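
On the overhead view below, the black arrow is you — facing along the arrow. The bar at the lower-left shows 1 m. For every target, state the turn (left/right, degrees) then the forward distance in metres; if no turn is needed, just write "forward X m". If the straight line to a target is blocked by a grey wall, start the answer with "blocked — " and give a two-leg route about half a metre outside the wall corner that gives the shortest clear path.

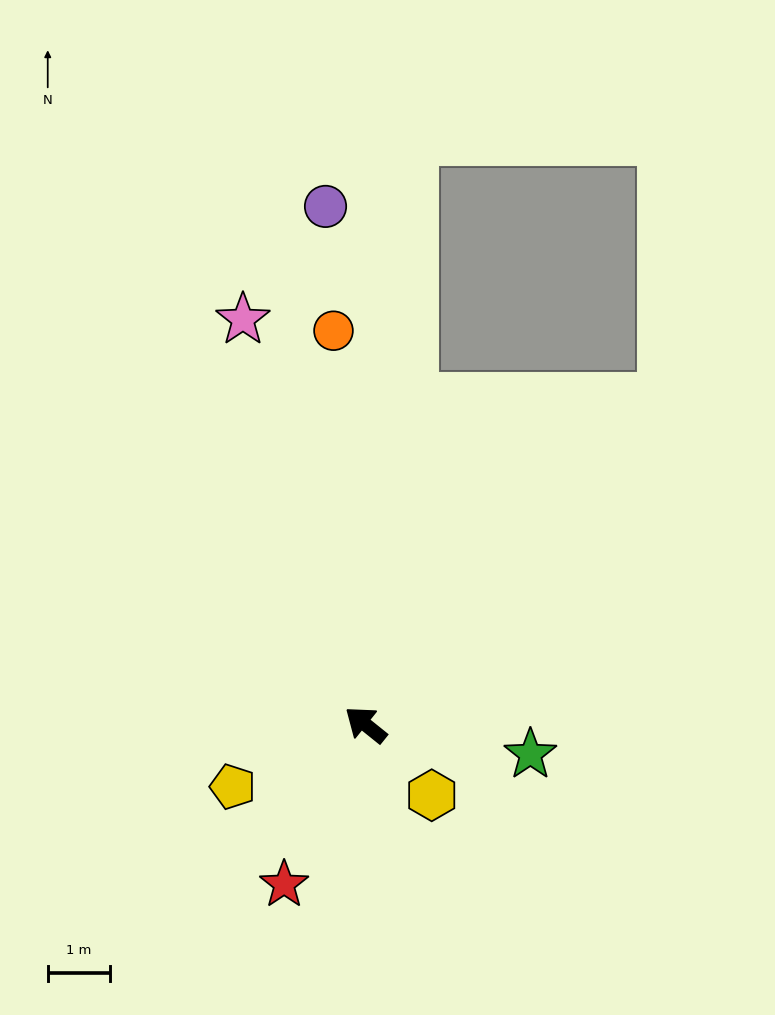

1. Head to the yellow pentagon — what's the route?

turn left 64°, forward 2.4 m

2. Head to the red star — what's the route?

turn left 102°, forward 2.9 m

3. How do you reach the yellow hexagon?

turn left 172°, forward 1.6 m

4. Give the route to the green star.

turn right 151°, forward 2.7 m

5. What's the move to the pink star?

turn right 34°, forward 6.8 m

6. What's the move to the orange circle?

turn right 47°, forward 6.4 m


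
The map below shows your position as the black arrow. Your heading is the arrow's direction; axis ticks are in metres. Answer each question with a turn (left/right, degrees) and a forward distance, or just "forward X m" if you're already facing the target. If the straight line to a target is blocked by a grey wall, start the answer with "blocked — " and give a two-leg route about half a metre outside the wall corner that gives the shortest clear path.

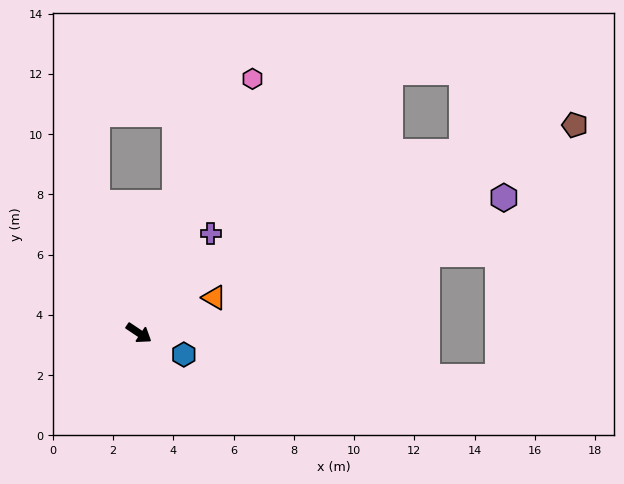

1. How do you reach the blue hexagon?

turn left 8°, forward 1.7 m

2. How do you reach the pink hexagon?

turn left 100°, forward 9.2 m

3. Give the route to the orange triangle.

turn left 59°, forward 2.8 m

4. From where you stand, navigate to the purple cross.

turn left 88°, forward 4.1 m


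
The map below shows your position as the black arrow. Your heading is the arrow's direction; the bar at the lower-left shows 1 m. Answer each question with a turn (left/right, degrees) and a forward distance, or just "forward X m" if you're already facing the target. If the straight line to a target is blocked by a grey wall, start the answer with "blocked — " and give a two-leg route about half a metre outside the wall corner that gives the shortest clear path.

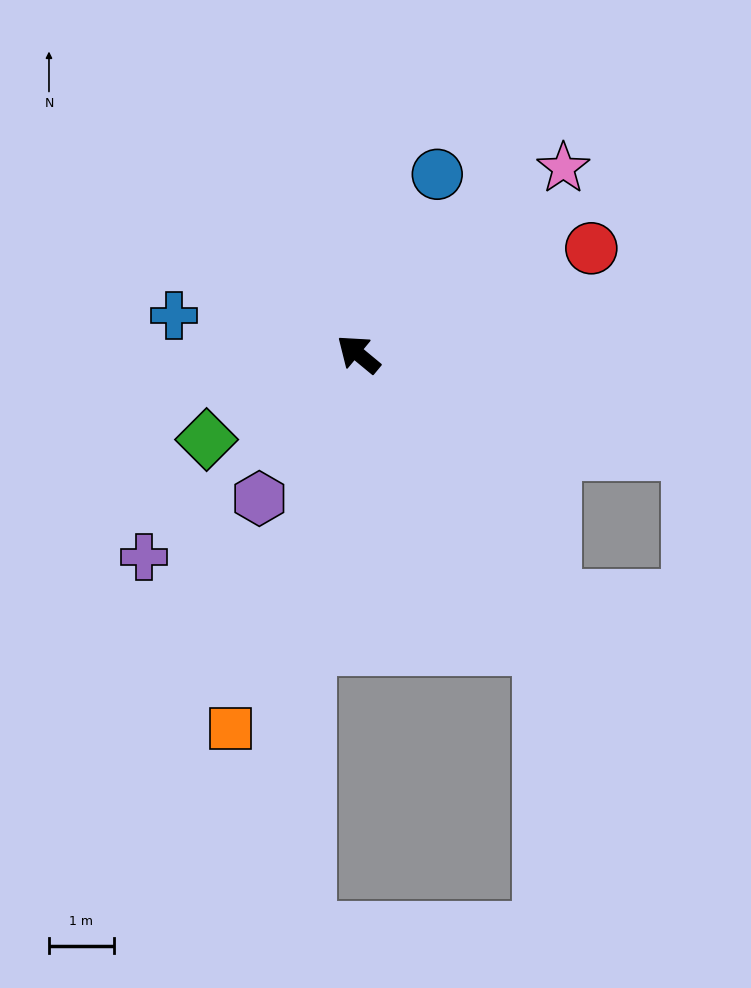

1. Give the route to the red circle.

turn right 116°, forward 3.9 m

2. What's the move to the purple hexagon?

turn left 95°, forward 2.7 m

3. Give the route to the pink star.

turn right 98°, forward 4.3 m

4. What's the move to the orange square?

turn left 111°, forward 6.1 m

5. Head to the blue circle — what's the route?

turn right 74°, forward 3.0 m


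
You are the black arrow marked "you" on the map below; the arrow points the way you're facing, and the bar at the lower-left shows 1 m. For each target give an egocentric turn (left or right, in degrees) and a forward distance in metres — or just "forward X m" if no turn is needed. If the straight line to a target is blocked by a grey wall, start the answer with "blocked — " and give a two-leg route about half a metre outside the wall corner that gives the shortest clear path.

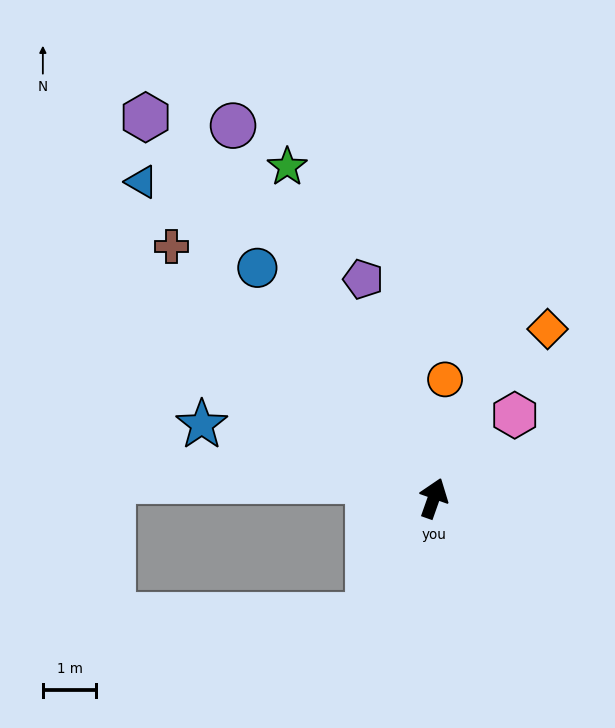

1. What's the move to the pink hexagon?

turn right 25°, forward 2.2 m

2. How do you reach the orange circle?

turn left 14°, forward 2.2 m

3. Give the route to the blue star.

turn left 92°, forward 4.6 m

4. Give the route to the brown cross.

turn left 66°, forward 6.8 m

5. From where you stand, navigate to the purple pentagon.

turn left 37°, forward 4.3 m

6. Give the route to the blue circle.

turn left 57°, forward 5.4 m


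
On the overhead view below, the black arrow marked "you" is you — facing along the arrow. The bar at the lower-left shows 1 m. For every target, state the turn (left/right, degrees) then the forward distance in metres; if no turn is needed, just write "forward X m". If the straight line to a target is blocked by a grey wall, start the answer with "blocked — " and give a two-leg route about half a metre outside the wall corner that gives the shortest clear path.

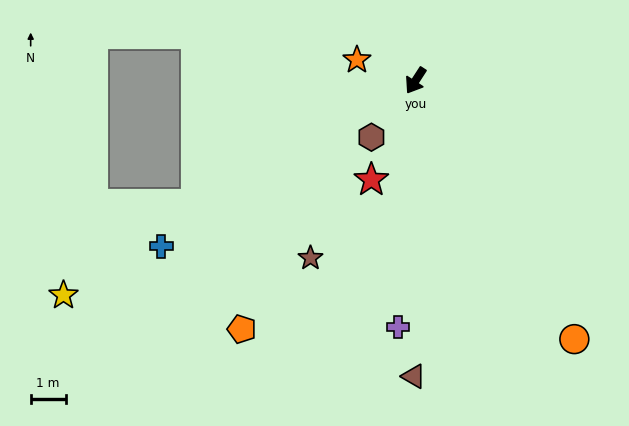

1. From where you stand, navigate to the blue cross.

turn right 24°, forward 8.7 m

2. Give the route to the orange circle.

turn left 65°, forward 8.7 m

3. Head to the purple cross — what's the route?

turn left 29°, forward 7.1 m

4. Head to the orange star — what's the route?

turn right 77°, forward 1.8 m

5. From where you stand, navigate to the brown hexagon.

turn right 5°, forward 2.1 m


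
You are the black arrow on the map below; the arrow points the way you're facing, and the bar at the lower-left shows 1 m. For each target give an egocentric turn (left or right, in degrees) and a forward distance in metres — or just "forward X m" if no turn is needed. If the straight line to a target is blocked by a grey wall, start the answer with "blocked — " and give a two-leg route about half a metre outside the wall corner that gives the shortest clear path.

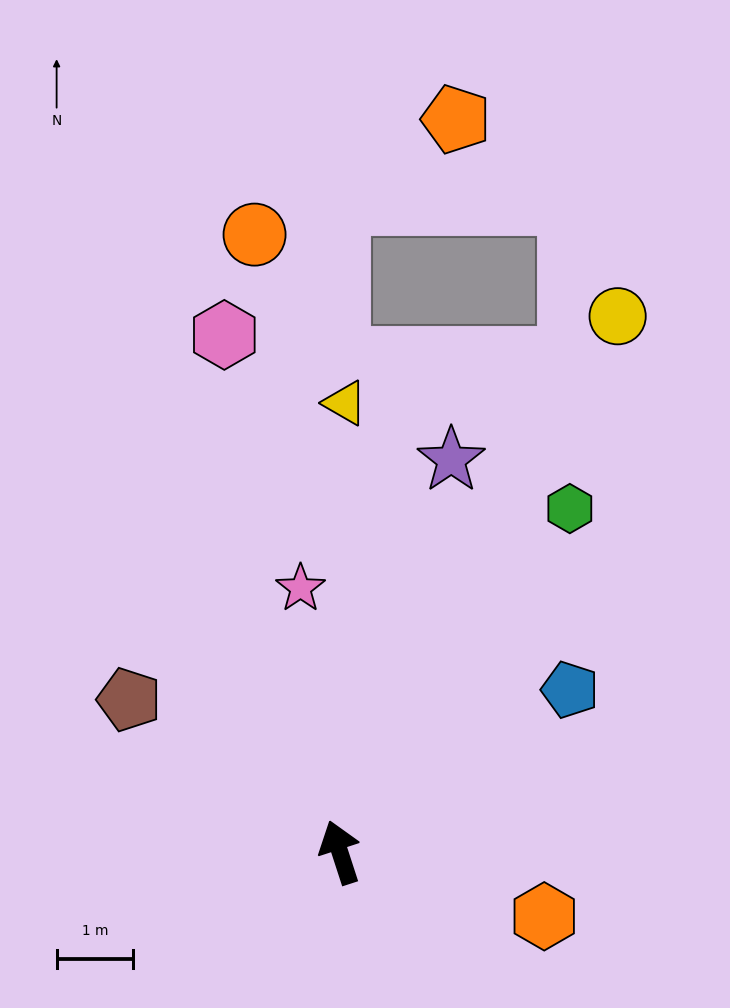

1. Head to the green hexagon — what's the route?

turn right 52°, forward 5.4 m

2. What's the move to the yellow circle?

turn right 45°, forward 7.9 m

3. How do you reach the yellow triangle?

turn right 19°, forward 5.9 m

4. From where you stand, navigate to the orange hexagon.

turn right 125°, forward 2.8 m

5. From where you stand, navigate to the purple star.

turn right 34°, forward 5.3 m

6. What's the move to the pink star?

turn right 10°, forward 3.5 m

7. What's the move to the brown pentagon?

turn left 36°, forward 3.4 m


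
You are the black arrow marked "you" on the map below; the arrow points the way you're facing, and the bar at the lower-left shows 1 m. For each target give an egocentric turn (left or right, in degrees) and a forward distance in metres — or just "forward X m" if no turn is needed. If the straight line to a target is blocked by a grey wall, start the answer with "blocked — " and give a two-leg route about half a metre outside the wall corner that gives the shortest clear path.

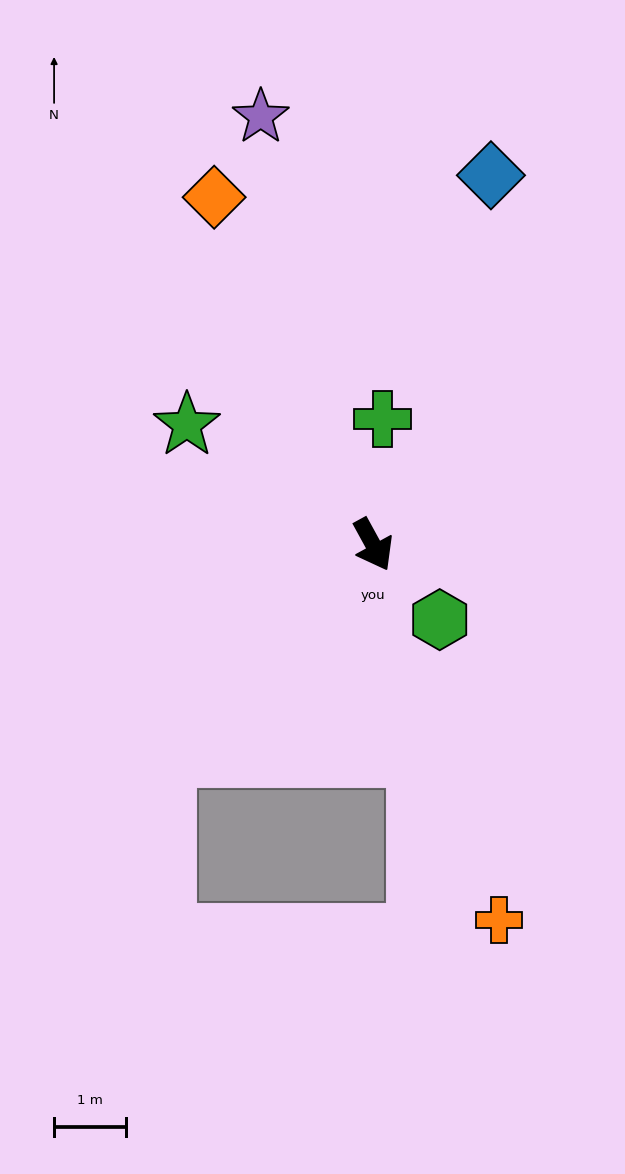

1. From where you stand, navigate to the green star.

turn right 151°, forward 3.1 m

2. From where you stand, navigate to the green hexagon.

turn left 13°, forward 1.4 m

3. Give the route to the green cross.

turn left 147°, forward 1.7 m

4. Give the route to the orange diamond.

turn left 176°, forward 5.3 m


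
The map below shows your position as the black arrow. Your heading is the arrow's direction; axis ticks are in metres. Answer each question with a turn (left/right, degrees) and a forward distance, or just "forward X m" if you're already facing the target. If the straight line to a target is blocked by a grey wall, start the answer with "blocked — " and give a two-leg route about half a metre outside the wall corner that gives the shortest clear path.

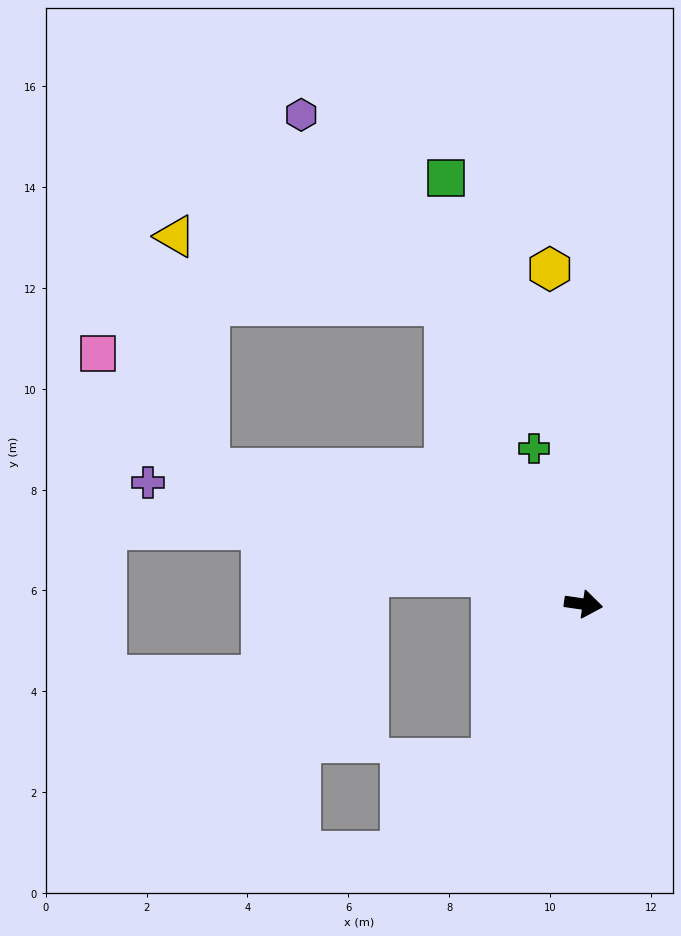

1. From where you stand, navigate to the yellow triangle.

blocked — turn left 169°, forward 7.9 m, then turn right 63°, forward 4.7 m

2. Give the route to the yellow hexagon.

turn left 104°, forward 6.7 m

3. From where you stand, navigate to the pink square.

blocked — turn left 169°, forward 7.9 m, then turn right 27°, forward 3.2 m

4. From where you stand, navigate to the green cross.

turn left 116°, forward 3.2 m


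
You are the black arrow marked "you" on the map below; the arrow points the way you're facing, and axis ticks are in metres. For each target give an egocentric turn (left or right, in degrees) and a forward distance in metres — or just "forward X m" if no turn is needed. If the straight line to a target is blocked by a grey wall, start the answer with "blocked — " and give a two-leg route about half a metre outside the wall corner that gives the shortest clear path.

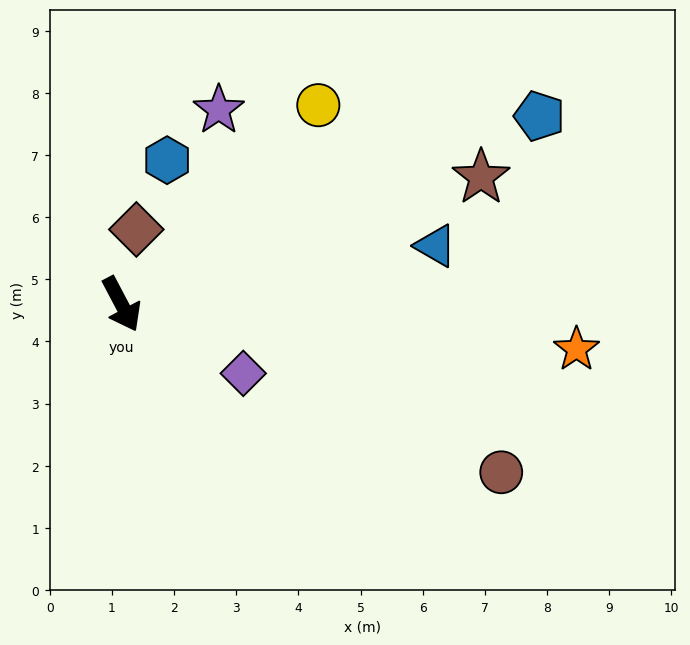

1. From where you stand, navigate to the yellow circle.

turn left 108°, forward 4.5 m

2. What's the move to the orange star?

turn left 57°, forward 7.4 m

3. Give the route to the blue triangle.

turn left 73°, forward 5.1 m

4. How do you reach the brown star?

turn left 82°, forward 6.1 m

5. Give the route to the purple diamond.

turn left 33°, forward 2.3 m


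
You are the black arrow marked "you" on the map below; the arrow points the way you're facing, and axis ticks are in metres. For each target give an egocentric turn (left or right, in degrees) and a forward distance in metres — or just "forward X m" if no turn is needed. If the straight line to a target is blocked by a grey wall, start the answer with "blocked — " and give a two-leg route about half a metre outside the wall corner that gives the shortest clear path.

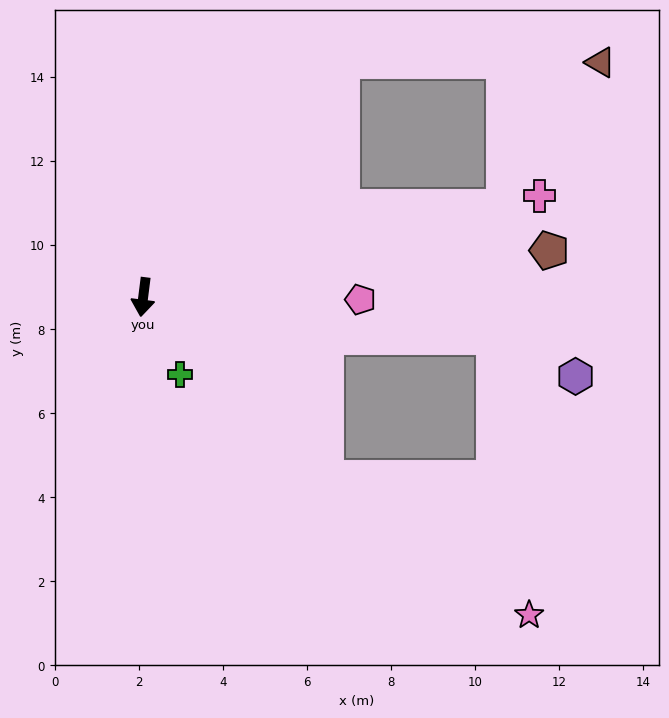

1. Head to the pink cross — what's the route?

turn left 112°, forward 9.7 m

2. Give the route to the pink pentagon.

turn left 97°, forward 5.2 m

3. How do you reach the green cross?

turn left 33°, forward 2.0 m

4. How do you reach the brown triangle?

blocked — turn left 147°, forward 7.3 m, then turn right 50°, forward 6.2 m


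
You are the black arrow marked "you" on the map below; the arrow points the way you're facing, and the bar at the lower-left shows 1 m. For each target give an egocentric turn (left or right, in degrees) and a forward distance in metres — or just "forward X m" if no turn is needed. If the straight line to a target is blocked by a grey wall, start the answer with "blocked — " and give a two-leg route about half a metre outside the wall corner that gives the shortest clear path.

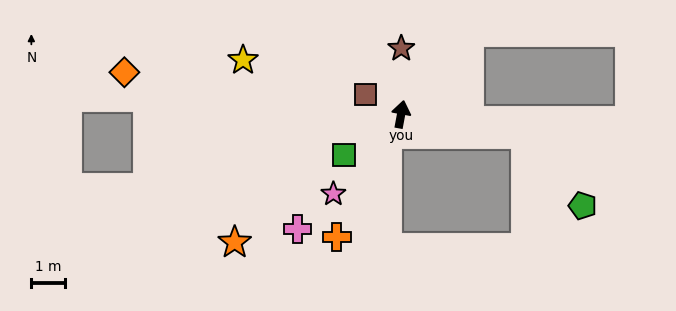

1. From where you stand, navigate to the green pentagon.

blocked — turn right 89°, forward 3.7 m, then turn right 42°, forward 2.7 m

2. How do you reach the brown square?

turn left 72°, forward 1.2 m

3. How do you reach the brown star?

turn left 10°, forward 1.9 m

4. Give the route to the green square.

turn left 136°, forward 2.1 m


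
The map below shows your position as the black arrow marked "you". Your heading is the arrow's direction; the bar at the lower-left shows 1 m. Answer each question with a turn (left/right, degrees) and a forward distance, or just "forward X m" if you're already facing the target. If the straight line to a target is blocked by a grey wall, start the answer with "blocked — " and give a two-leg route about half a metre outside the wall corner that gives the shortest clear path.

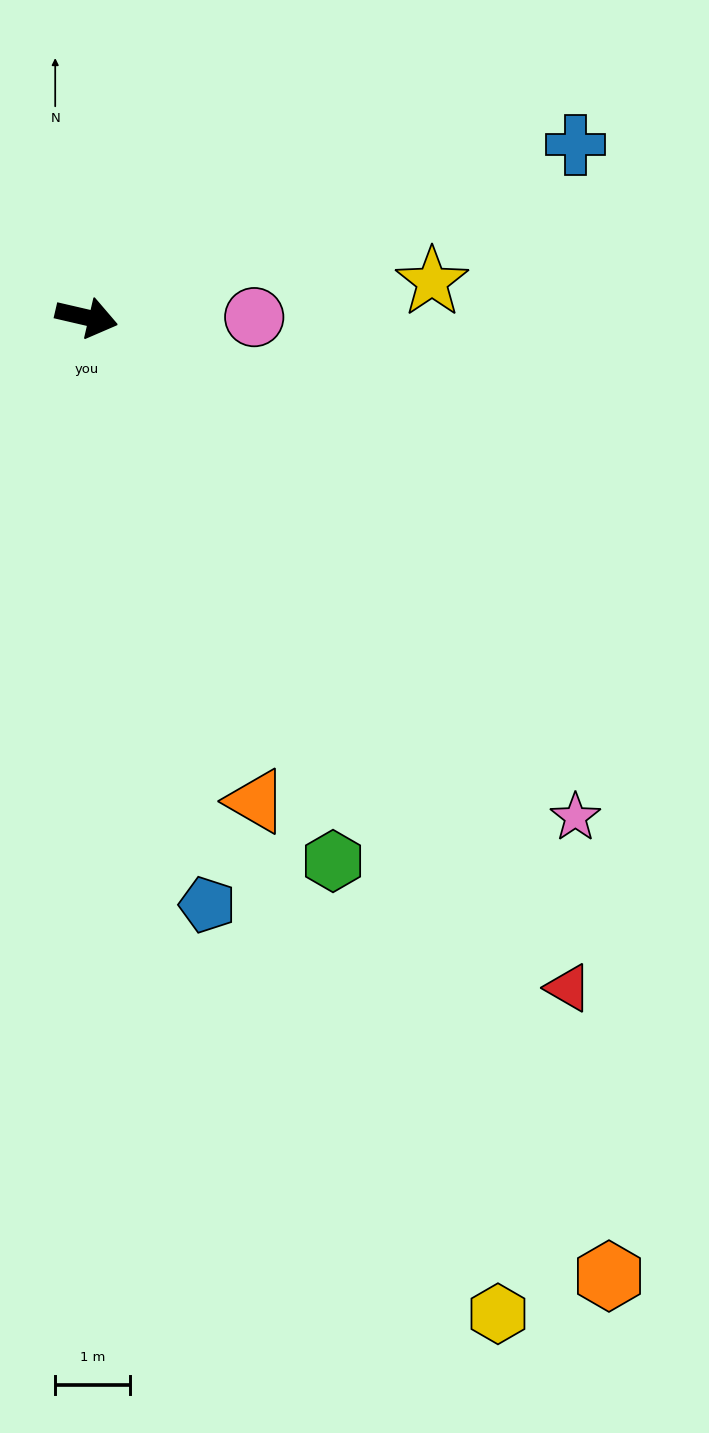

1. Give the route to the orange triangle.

turn right 58°, forward 6.9 m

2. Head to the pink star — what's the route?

turn right 33°, forward 9.4 m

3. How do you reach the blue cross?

turn left 33°, forward 7.0 m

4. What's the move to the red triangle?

turn right 41°, forward 11.1 m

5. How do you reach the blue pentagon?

turn right 65°, forward 8.1 m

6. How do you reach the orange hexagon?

turn right 48°, forward 14.7 m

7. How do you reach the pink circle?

turn left 13°, forward 2.3 m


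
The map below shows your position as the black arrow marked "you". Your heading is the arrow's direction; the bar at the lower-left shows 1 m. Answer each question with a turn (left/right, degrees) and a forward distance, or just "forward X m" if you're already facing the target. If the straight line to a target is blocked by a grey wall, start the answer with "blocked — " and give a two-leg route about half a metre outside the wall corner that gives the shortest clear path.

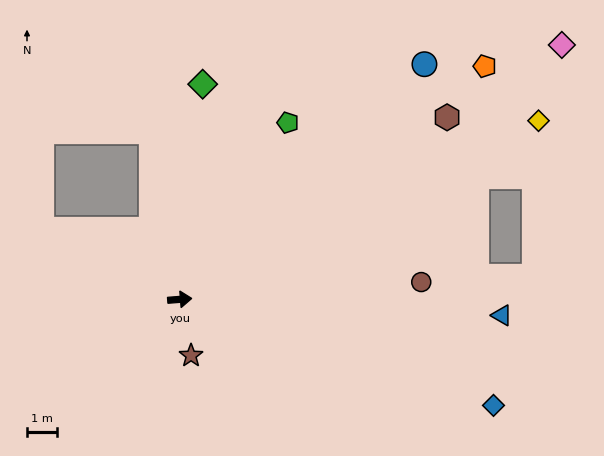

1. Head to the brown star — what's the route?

turn right 83°, forward 1.9 m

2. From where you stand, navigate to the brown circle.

forward 8.1 m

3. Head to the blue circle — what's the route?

turn left 39°, forward 11.4 m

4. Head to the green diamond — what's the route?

turn left 79°, forward 7.3 m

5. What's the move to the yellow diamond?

turn left 22°, forward 13.4 m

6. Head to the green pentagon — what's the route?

turn left 54°, forward 6.9 m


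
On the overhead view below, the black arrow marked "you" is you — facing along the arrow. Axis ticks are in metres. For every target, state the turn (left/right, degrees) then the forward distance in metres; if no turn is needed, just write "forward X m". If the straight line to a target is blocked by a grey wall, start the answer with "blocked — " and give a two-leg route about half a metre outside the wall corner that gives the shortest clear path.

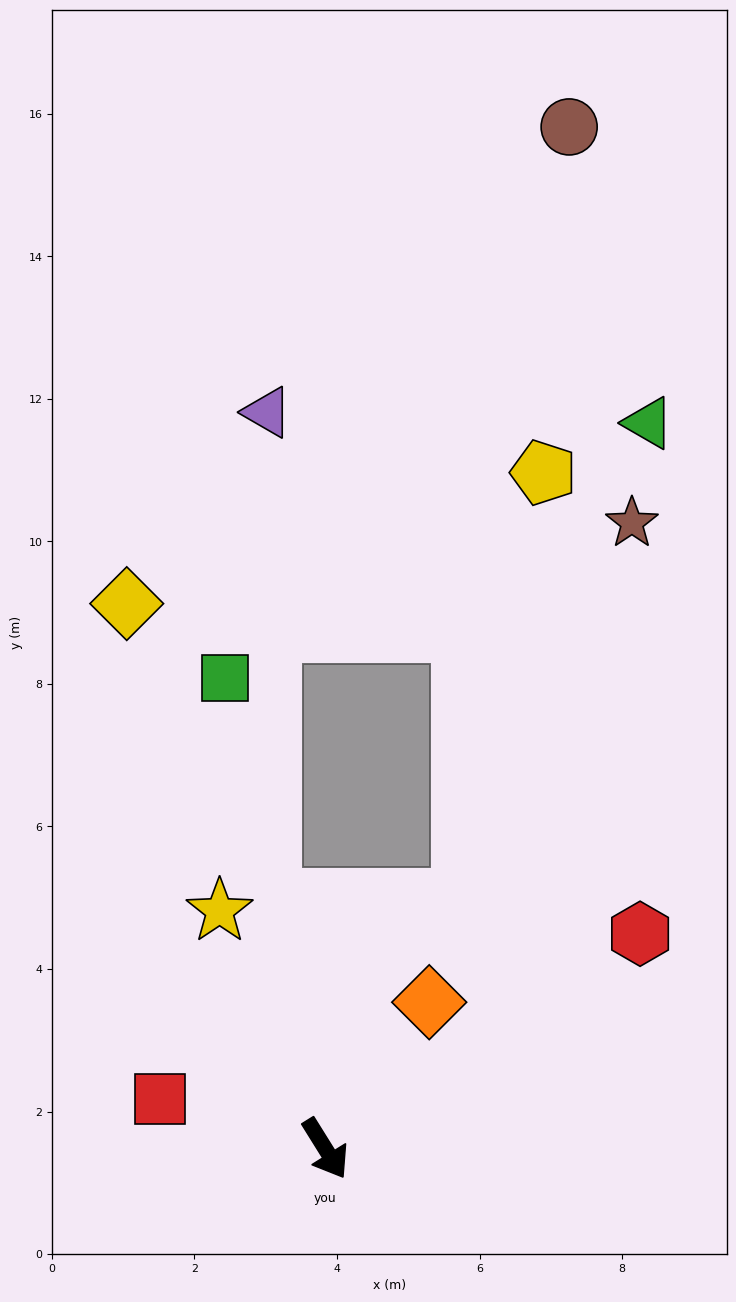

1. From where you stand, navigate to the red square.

turn right 139°, forward 2.4 m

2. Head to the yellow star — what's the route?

turn left 172°, forward 3.7 m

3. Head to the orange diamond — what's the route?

turn left 113°, forward 2.5 m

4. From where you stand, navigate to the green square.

turn left 160°, forward 6.8 m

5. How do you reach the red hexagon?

turn left 92°, forward 5.3 m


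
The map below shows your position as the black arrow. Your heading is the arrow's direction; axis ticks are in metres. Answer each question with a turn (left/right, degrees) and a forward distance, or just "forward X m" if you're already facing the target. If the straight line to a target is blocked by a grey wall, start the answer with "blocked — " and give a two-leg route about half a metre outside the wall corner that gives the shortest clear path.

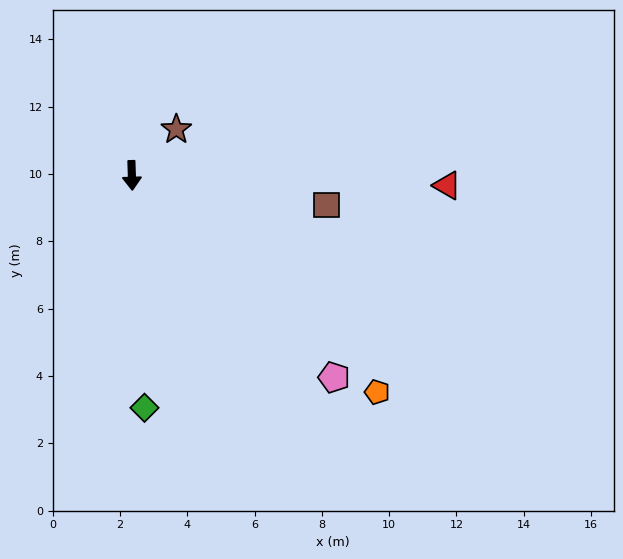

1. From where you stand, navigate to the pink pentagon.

turn left 43°, forward 8.5 m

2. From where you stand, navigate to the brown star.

turn left 134°, forward 1.9 m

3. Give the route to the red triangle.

turn left 86°, forward 9.4 m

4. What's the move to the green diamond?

forward 6.9 m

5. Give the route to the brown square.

turn left 80°, forward 5.8 m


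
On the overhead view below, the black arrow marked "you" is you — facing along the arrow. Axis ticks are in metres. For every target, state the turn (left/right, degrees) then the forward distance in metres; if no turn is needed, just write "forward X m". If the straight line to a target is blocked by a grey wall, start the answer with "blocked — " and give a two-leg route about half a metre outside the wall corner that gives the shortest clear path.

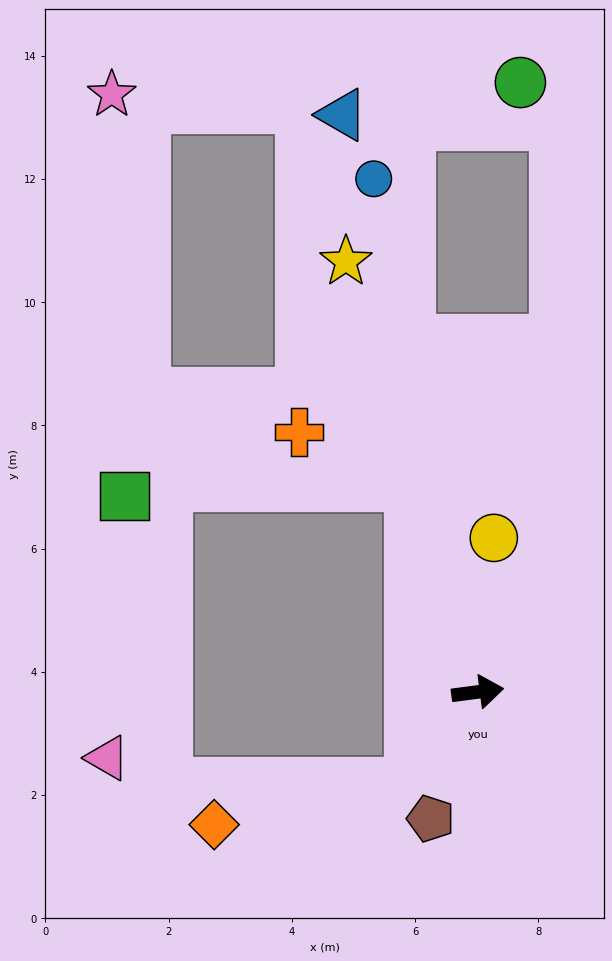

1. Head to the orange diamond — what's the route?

blocked — turn right 134°, forward 1.8 m, then turn right 42°, forward 3.3 m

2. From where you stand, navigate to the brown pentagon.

turn right 118°, forward 2.2 m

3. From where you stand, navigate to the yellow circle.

turn left 77°, forward 2.5 m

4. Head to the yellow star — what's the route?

turn left 100°, forward 7.3 m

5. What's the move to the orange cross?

blocked — turn left 100°, forward 3.5 m, then turn left 47°, forward 2.0 m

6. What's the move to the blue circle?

turn left 94°, forward 8.5 m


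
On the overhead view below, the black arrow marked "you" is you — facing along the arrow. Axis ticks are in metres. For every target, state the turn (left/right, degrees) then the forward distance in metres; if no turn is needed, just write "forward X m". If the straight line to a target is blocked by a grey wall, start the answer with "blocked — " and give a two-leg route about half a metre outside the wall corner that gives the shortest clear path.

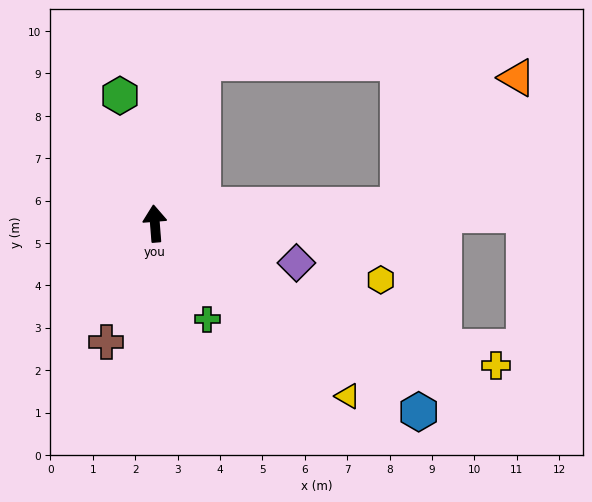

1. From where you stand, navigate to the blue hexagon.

turn right 130°, forward 7.6 m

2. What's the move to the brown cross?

turn left 153°, forward 3.0 m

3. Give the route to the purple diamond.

turn right 110°, forward 3.5 m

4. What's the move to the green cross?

turn right 156°, forward 2.6 m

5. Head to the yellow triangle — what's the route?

turn right 136°, forward 6.1 m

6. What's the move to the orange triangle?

blocked — turn right 90°, forward 5.7 m, then turn left 42°, forward 4.1 m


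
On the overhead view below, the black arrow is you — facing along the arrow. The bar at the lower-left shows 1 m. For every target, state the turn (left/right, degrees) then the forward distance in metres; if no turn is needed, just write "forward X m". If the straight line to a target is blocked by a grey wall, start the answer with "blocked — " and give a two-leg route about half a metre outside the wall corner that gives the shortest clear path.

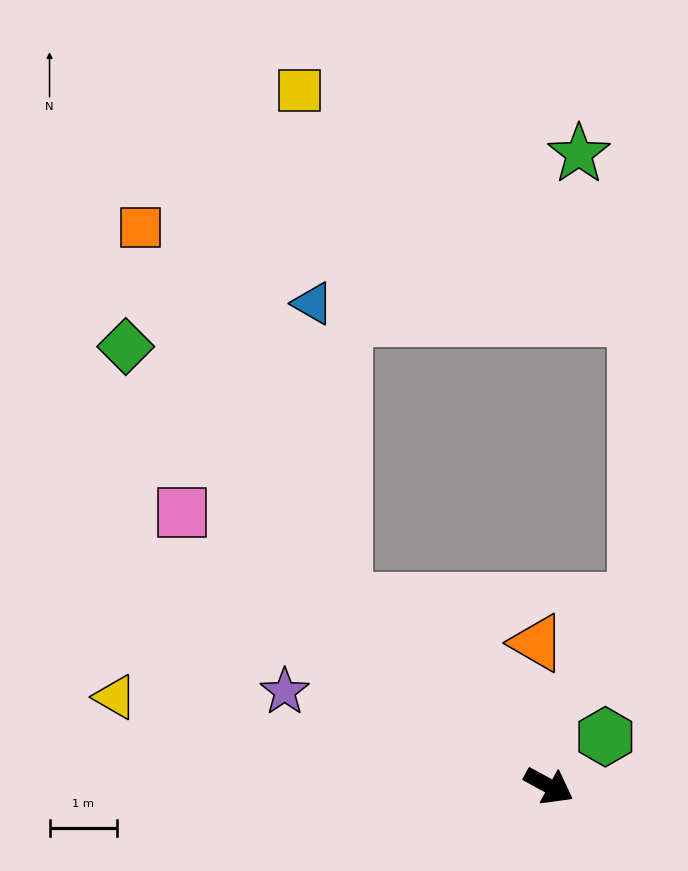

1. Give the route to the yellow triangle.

turn right 163°, forward 6.6 m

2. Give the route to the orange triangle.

turn left 123°, forward 2.1 m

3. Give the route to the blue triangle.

blocked — turn left 167°, forward 4.1 m, then turn right 43°, forward 4.5 m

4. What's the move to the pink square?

turn left 172°, forward 6.8 m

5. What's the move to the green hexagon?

turn left 70°, forward 1.1 m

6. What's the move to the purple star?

turn right 171°, forward 4.2 m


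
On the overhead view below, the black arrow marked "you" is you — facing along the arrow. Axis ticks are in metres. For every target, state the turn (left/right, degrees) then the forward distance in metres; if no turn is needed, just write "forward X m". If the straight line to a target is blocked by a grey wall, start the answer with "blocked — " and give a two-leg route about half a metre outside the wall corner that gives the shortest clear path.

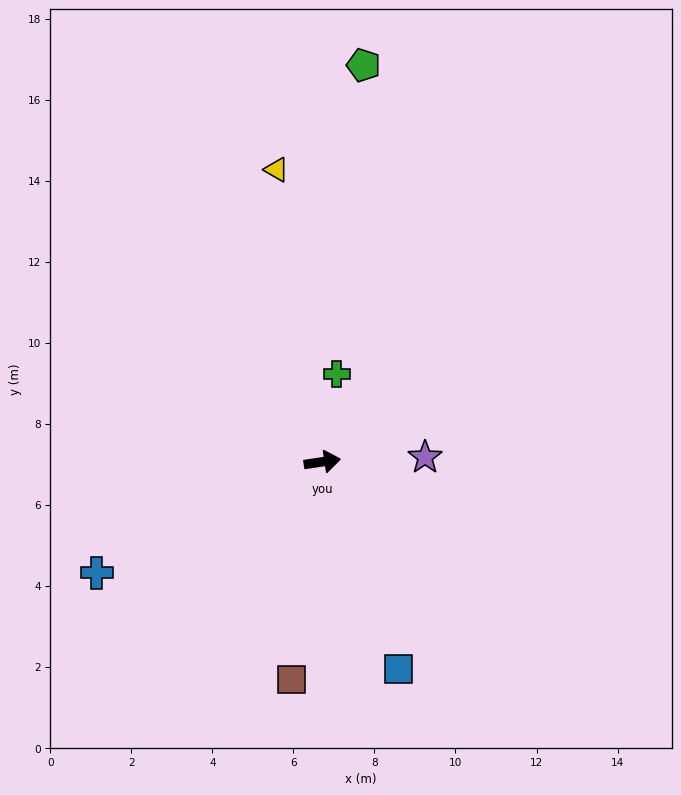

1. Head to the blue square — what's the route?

turn right 78°, forward 5.4 m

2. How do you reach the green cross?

turn left 72°, forward 2.2 m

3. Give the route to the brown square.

turn right 107°, forward 5.4 m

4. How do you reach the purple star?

turn right 6°, forward 2.5 m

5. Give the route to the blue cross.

turn right 162°, forward 6.2 m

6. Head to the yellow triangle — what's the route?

turn left 90°, forward 7.3 m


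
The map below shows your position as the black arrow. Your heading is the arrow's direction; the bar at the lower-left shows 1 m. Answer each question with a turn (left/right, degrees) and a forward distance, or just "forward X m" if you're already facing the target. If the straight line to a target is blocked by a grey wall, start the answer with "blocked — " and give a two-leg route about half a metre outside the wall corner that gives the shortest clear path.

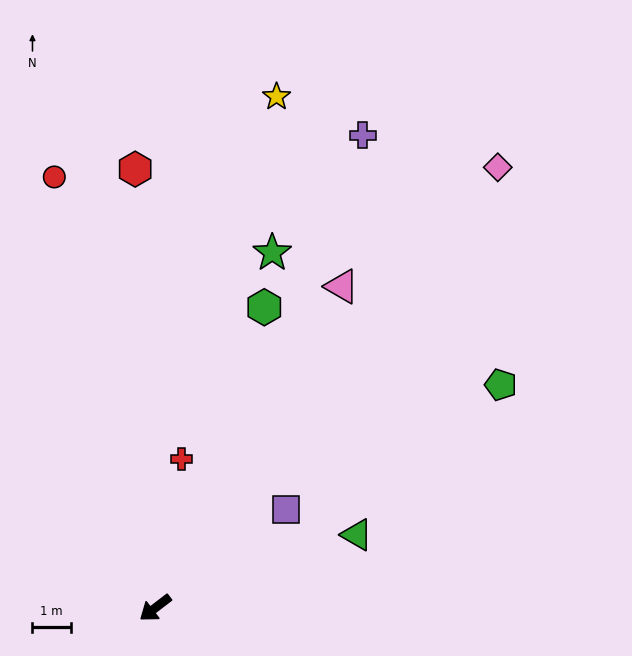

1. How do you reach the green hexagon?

turn right 147°, forward 8.3 m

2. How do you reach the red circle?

turn right 114°, forward 11.5 m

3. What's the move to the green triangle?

turn left 162°, forward 5.6 m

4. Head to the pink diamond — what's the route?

turn right 165°, forward 14.5 m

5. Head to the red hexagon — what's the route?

turn right 125°, forward 11.4 m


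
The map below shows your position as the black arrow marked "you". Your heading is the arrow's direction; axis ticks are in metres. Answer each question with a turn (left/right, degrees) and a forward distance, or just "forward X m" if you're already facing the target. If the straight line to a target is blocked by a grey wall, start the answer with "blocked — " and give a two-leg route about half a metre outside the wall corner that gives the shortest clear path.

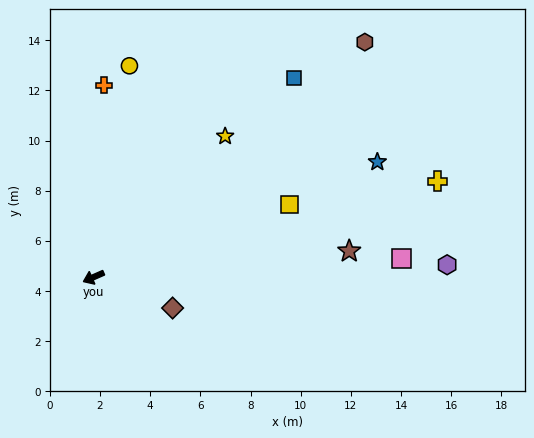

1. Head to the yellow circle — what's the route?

turn right 123°, forward 8.5 m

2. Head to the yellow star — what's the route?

turn right 157°, forward 7.7 m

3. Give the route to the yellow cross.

turn left 172°, forward 14.2 m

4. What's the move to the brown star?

turn left 162°, forward 10.2 m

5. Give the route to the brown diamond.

turn left 135°, forward 3.4 m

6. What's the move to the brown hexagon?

turn right 163°, forward 14.3 m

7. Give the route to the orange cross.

turn right 117°, forward 7.7 m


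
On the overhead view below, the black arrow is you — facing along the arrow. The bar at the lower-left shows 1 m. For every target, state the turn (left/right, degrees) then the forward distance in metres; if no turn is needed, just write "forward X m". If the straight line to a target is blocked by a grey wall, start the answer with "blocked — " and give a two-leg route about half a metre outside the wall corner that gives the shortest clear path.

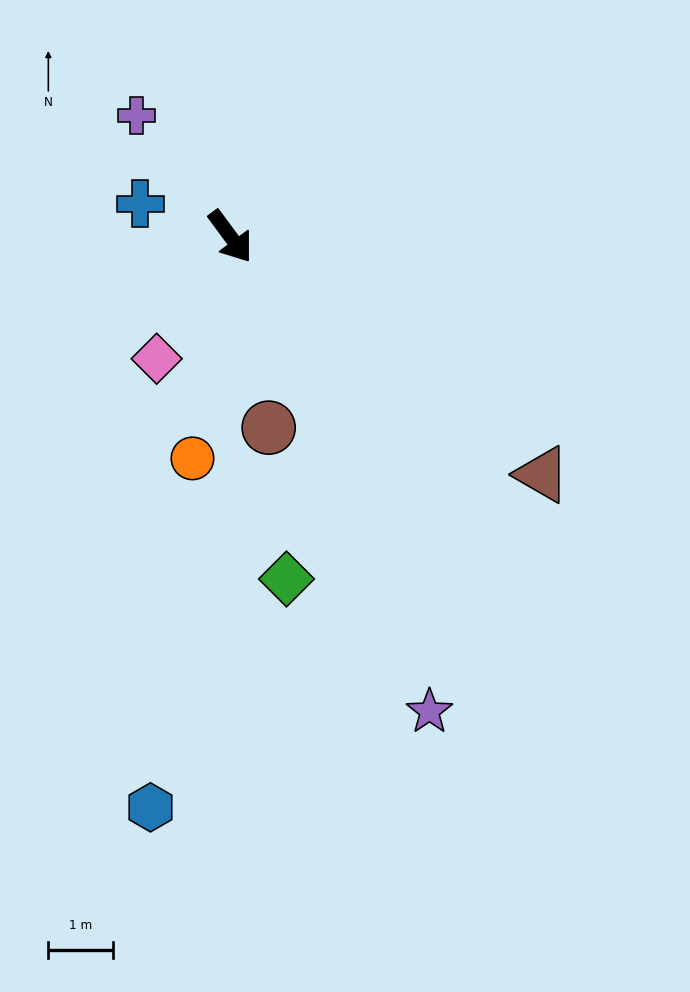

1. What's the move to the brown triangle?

turn left 16°, forward 6.1 m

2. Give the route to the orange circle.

turn right 46°, forward 3.5 m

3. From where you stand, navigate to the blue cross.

turn right 147°, forward 1.5 m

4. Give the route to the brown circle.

turn right 25°, forward 3.0 m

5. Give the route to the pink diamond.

turn right 68°, forward 2.2 m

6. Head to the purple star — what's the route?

turn right 14°, forward 8.0 m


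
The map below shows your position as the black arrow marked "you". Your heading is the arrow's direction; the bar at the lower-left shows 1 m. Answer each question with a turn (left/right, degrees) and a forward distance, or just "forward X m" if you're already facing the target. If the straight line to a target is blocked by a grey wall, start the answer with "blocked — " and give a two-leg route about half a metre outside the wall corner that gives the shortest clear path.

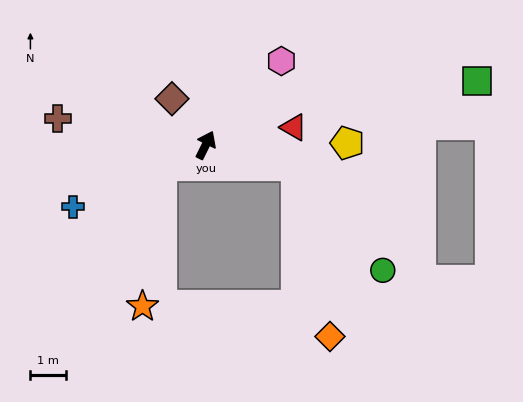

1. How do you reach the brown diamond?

turn left 62°, forward 1.6 m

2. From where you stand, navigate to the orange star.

blocked — turn left 142°, forward 1.4 m, then turn left 56°, forward 4.0 m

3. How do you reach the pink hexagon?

turn right 16°, forward 3.2 m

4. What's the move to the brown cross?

turn left 106°, forward 4.2 m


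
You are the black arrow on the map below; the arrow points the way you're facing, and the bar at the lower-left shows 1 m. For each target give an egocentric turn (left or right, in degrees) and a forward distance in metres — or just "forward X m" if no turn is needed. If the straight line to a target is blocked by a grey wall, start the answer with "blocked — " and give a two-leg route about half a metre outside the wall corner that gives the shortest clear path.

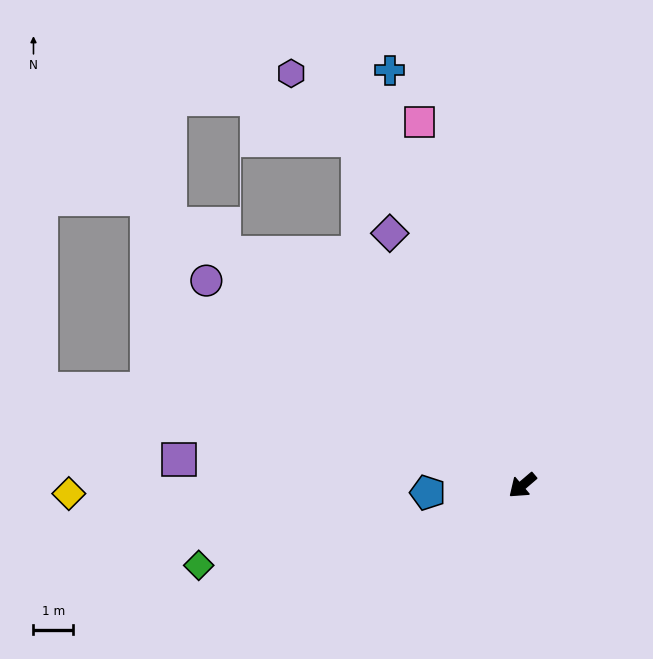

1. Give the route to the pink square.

turn right 115°, forward 9.5 m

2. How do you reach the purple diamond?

turn right 103°, forward 7.1 m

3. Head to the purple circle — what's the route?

turn right 73°, forward 9.5 m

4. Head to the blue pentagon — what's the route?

turn right 36°, forward 2.4 m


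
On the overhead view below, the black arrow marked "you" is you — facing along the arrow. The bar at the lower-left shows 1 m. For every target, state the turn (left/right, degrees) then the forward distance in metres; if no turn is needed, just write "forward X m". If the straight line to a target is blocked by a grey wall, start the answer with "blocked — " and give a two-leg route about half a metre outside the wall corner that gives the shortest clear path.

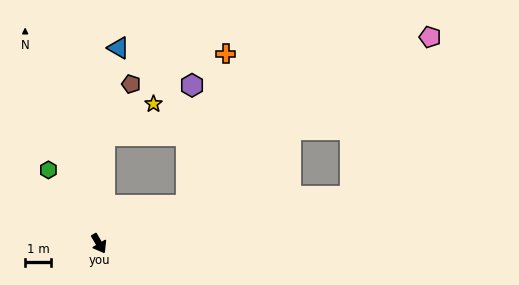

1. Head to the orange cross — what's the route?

blocked — turn left 83°, forward 3.7 m, then turn left 52°, forward 6.0 m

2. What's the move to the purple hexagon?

blocked — turn left 83°, forward 3.7 m, then turn left 64°, forward 4.6 m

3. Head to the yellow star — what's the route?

blocked — turn left 147°, forward 4.1 m, then turn right 54°, forward 2.2 m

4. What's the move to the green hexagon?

turn right 176°, forward 3.4 m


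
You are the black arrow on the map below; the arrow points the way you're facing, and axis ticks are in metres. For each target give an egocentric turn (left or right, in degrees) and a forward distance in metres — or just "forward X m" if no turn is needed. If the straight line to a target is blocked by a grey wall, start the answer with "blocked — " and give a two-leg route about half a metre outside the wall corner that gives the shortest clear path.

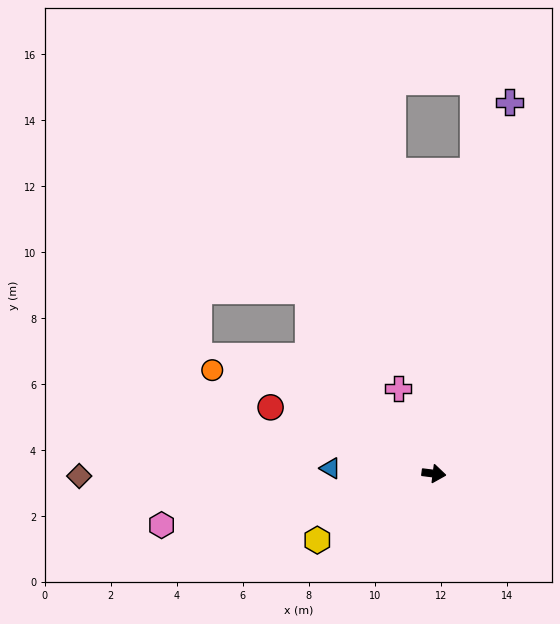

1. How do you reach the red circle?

turn left 165°, forward 5.3 m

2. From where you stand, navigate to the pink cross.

turn left 120°, forward 2.8 m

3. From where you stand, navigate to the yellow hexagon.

turn right 143°, forward 4.1 m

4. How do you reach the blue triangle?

turn right 176°, forward 3.1 m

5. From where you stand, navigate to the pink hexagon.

turn right 162°, forward 8.4 m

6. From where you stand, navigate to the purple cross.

turn left 86°, forward 11.5 m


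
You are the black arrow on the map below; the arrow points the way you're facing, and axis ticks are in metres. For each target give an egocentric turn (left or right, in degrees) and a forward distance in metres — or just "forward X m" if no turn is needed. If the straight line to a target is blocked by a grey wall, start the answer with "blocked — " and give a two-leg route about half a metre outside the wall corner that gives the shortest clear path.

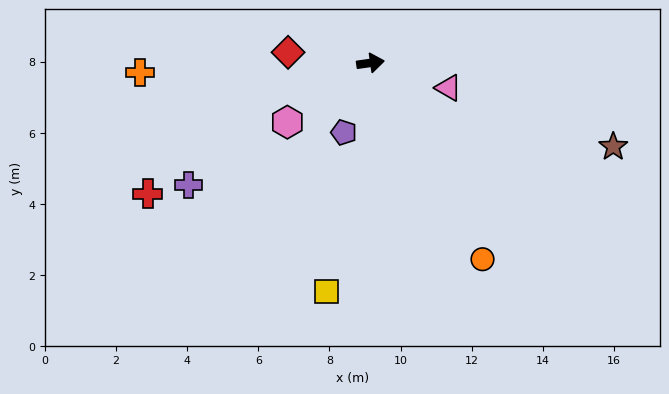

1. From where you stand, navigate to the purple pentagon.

turn right 119°, forward 2.1 m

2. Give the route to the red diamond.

turn left 165°, forward 2.3 m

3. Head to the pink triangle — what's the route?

turn right 26°, forward 2.3 m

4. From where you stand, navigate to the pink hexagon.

turn right 153°, forward 2.9 m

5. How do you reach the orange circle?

turn right 68°, forward 6.4 m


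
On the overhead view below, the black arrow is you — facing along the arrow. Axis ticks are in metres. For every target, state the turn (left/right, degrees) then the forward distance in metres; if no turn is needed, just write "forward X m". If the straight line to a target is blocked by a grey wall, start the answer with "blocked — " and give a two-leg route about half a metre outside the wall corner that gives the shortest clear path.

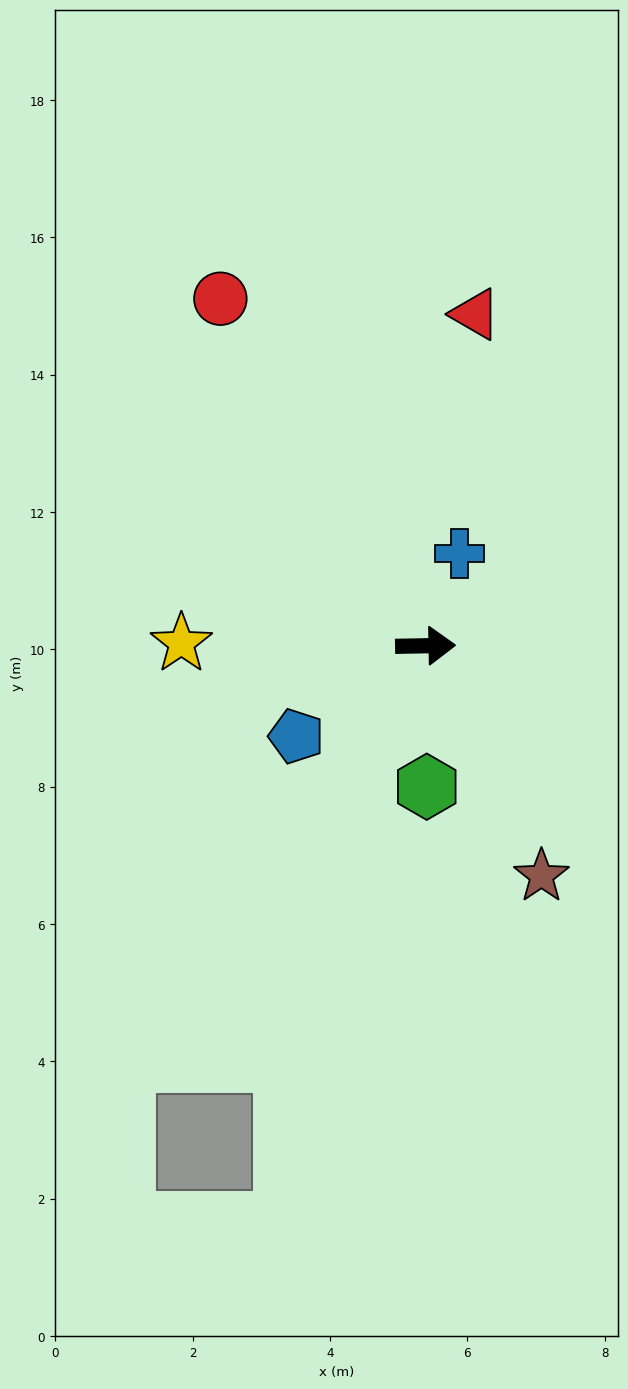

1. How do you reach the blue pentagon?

turn right 146°, forward 2.3 m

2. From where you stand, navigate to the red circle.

turn left 120°, forward 5.9 m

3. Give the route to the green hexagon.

turn right 91°, forward 2.1 m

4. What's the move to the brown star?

turn right 64°, forward 3.8 m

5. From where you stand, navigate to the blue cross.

turn left 69°, forward 1.4 m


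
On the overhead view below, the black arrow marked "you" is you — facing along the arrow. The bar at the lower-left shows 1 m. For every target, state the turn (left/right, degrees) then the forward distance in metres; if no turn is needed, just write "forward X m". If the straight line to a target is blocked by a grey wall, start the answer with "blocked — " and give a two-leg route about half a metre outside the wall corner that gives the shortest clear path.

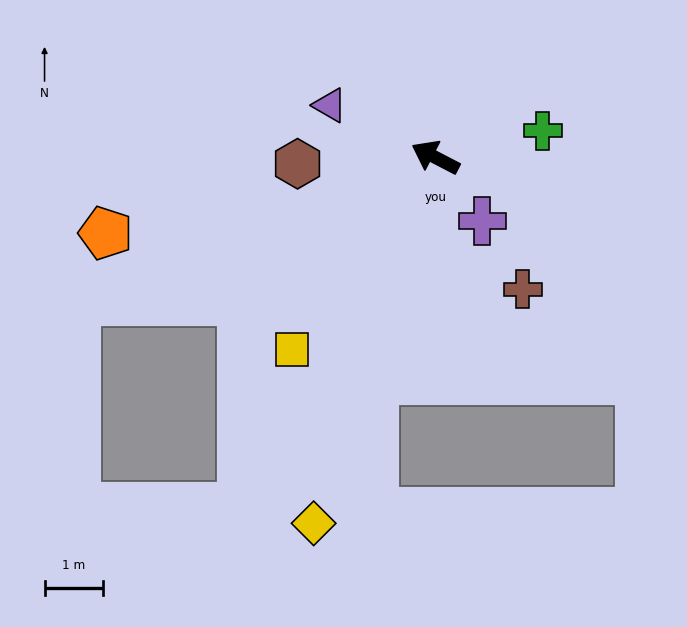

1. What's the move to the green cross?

turn right 139°, forward 1.9 m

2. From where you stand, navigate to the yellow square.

turn left 81°, forward 4.1 m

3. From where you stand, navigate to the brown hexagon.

turn left 30°, forward 2.4 m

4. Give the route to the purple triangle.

forward 2.0 m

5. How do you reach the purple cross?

turn left 154°, forward 1.4 m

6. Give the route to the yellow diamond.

turn left 99°, forward 6.6 m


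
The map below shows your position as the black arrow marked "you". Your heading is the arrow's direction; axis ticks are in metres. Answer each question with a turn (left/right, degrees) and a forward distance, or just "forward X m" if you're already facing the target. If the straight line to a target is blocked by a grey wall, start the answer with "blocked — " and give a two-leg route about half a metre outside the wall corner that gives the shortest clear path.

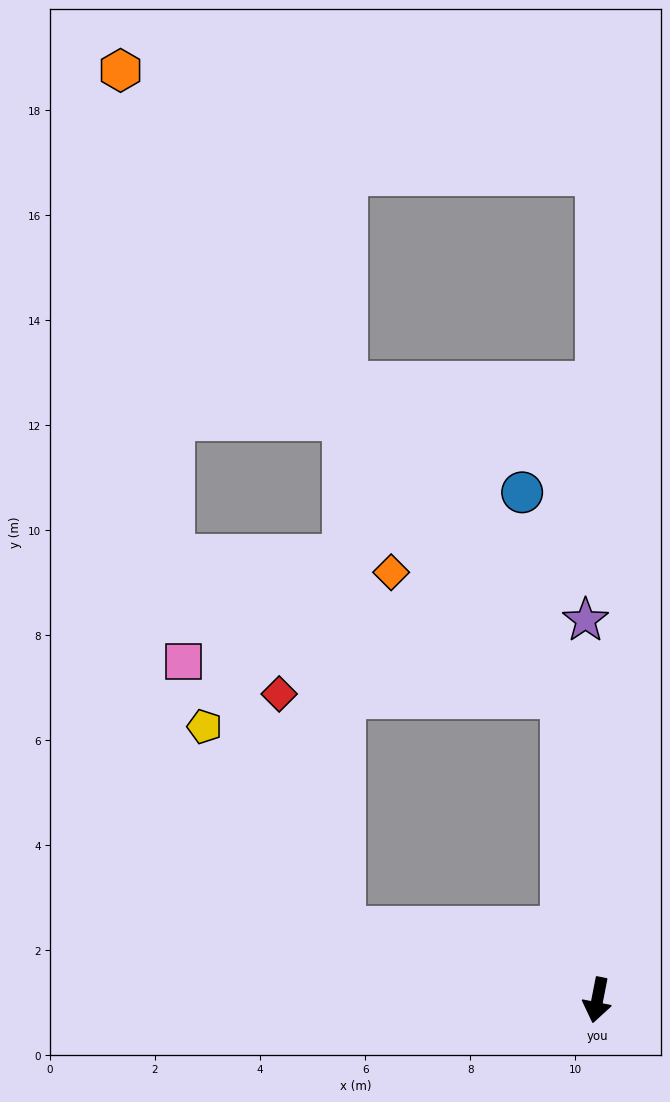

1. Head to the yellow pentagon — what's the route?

blocked — turn right 95°, forward 5.0 m, then turn right 39°, forward 4.7 m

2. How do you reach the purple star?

turn right 167°, forward 7.2 m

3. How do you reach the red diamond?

blocked — turn right 95°, forward 5.0 m, then turn right 58°, forward 4.6 m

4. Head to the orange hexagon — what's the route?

blocked — turn right 162°, forward 5.8 m, then turn left 28°, forward 14.6 m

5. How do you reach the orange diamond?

blocked — turn right 162°, forward 5.8 m, then turn left 47°, forward 4.0 m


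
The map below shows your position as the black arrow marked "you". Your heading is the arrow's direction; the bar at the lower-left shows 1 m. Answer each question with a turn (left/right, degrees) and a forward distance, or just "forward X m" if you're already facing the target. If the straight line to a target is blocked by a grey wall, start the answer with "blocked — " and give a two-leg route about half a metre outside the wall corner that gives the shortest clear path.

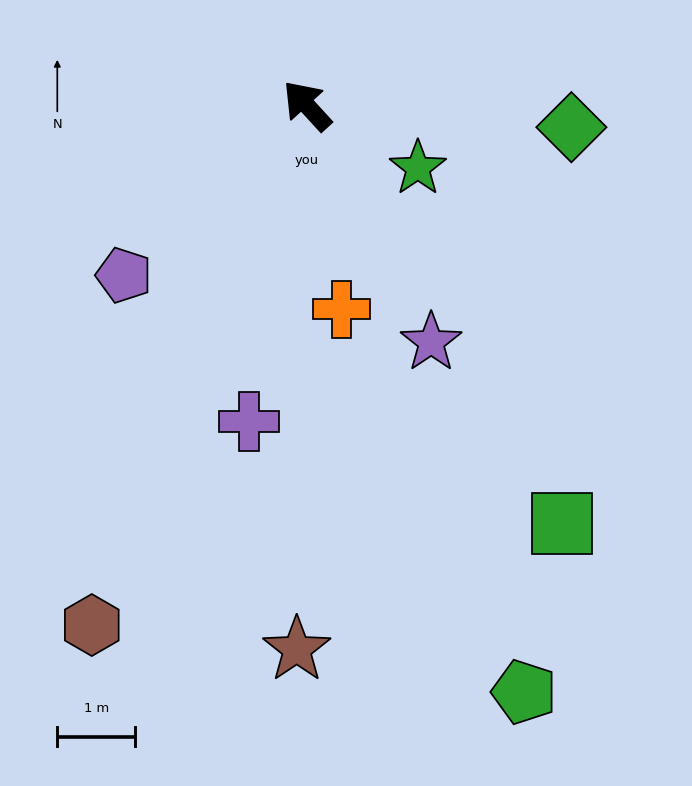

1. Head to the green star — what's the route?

turn right 162°, forward 1.6 m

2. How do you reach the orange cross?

turn left 147°, forward 2.6 m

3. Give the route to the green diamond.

turn right 137°, forward 3.4 m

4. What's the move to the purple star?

turn left 165°, forward 3.4 m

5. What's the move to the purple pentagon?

turn left 90°, forward 3.2 m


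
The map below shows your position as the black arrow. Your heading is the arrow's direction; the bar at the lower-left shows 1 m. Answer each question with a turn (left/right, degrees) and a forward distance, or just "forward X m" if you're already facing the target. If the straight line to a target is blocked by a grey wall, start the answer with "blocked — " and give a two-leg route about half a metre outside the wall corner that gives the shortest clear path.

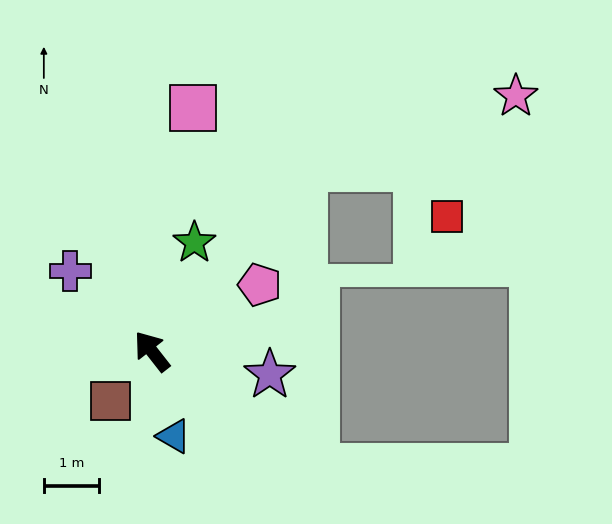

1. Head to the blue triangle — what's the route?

turn left 156°, forward 1.6 m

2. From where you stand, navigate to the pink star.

blocked — turn right 78°, forward 4.3 m, then turn right 31°, forward 4.0 m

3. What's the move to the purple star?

turn right 139°, forward 2.2 m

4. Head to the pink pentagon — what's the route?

turn right 96°, forward 2.3 m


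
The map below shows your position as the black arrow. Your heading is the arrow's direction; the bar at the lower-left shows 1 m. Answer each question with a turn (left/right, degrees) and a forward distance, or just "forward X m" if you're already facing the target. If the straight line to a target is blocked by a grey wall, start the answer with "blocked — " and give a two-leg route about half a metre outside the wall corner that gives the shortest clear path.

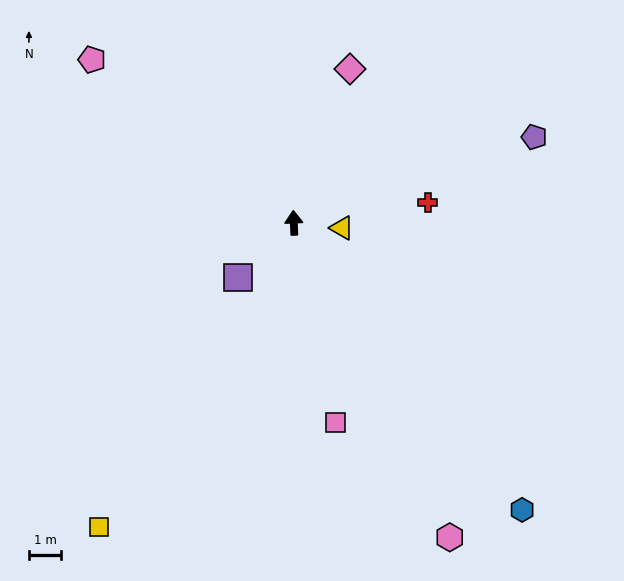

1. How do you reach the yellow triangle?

turn right 99°, forward 1.5 m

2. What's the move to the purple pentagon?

turn right 73°, forward 7.9 m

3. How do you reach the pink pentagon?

turn left 49°, forward 8.0 m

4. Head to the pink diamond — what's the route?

turn right 23°, forward 5.0 m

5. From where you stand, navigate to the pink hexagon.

turn right 156°, forward 10.8 m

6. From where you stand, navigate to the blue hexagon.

turn right 144°, forward 11.3 m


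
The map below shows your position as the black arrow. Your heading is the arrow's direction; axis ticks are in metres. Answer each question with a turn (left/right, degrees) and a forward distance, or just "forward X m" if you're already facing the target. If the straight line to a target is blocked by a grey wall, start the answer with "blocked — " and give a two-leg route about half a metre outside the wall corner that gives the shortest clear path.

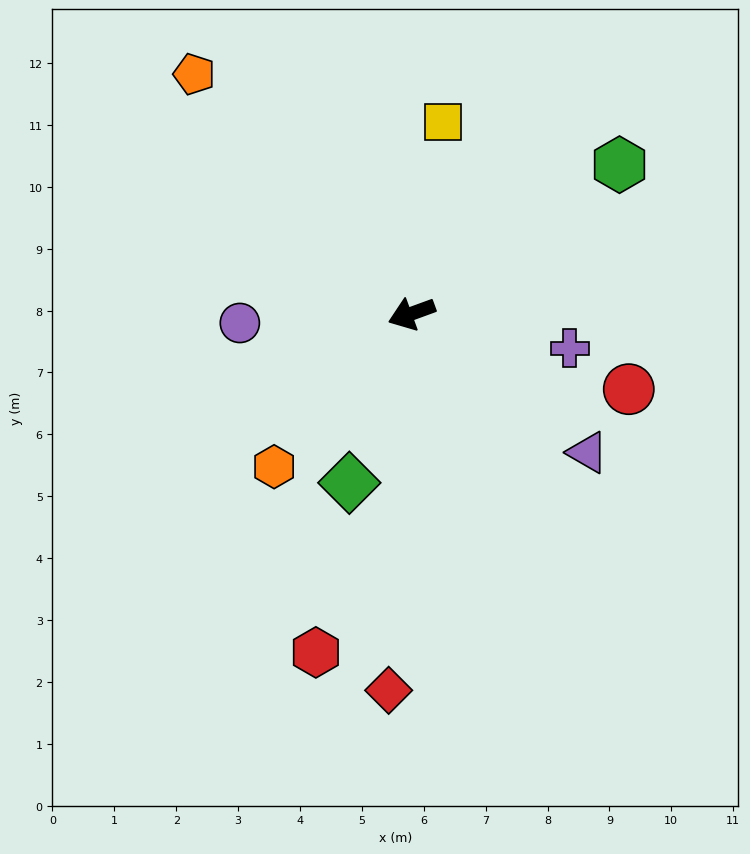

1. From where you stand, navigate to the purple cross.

turn left 148°, forward 2.6 m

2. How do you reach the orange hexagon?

turn left 28°, forward 3.3 m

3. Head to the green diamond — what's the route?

turn left 50°, forward 2.9 m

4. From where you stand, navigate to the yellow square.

turn right 119°, forward 3.1 m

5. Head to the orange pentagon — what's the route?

turn right 68°, forward 5.2 m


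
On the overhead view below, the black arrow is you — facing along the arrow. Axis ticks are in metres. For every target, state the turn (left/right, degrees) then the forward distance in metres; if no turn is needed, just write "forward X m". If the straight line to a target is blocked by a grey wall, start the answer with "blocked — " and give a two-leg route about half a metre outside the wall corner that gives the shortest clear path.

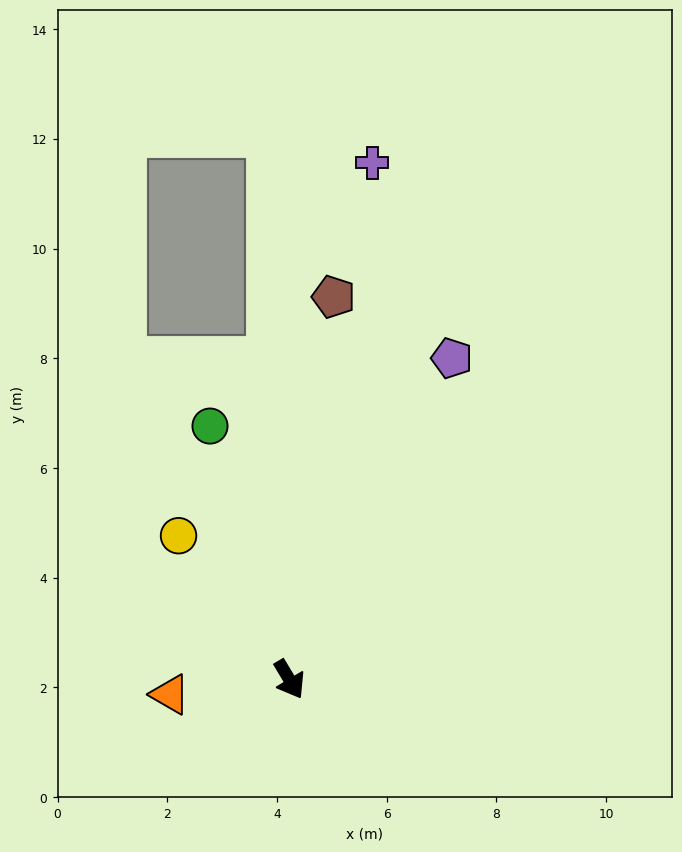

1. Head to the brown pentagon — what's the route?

turn left 143°, forward 7.0 m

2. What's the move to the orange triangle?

turn right 114°, forward 2.2 m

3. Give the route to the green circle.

turn left 167°, forward 4.8 m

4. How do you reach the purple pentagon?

turn left 122°, forward 6.6 m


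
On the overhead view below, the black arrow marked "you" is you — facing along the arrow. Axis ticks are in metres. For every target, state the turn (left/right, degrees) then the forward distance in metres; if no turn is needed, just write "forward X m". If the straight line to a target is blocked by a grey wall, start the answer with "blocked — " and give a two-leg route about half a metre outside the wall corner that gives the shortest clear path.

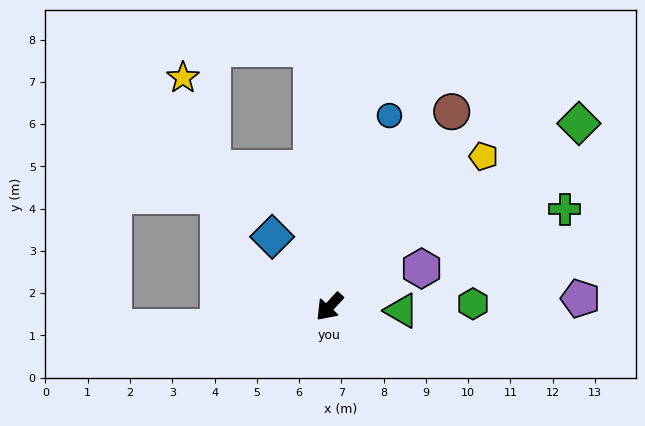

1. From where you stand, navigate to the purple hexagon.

turn left 155°, forward 2.4 m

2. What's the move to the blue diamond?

turn right 98°, forward 2.1 m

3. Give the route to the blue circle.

turn right 155°, forward 4.7 m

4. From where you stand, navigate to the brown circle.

turn right 169°, forward 5.4 m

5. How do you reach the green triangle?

turn left 130°, forward 1.7 m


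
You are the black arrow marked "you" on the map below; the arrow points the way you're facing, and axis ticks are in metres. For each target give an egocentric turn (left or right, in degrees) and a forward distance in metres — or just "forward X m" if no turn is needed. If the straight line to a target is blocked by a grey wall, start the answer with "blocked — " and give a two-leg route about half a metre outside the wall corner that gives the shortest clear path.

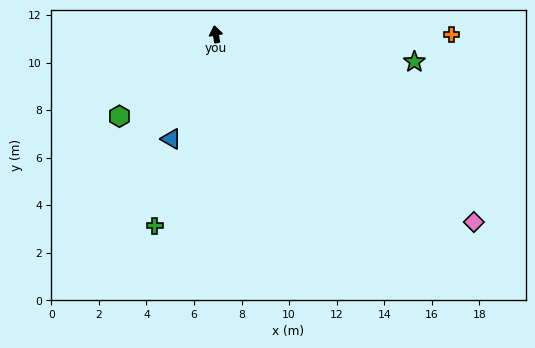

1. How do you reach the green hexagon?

turn left 120°, forward 5.3 m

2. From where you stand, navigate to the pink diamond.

turn right 136°, forward 13.4 m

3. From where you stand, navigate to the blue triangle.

turn left 147°, forward 4.8 m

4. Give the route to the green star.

turn right 108°, forward 8.4 m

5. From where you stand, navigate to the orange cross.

turn right 100°, forward 9.9 m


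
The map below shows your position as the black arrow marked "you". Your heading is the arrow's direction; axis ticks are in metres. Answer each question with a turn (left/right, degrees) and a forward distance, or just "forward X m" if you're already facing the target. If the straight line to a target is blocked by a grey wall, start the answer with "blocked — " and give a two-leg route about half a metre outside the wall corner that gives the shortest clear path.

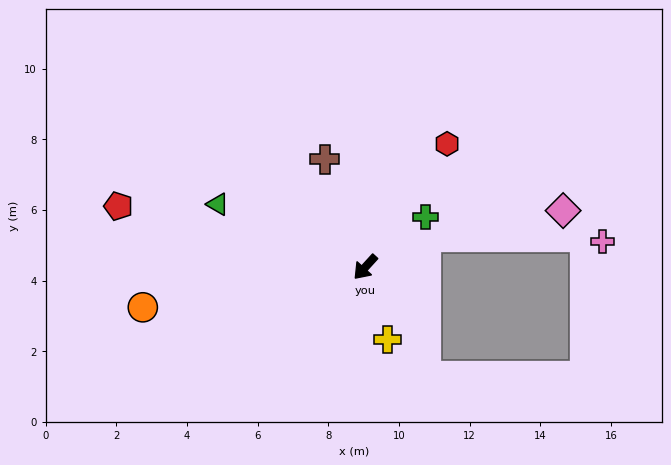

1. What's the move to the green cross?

turn left 172°, forward 2.2 m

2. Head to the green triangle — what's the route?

turn right 71°, forward 4.5 m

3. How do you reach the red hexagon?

turn right 171°, forward 4.2 m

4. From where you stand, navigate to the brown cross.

turn right 117°, forward 3.3 m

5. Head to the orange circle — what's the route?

turn right 37°, forward 6.4 m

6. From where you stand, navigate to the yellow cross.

turn left 60°, forward 2.1 m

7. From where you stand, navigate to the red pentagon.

turn right 62°, forward 7.2 m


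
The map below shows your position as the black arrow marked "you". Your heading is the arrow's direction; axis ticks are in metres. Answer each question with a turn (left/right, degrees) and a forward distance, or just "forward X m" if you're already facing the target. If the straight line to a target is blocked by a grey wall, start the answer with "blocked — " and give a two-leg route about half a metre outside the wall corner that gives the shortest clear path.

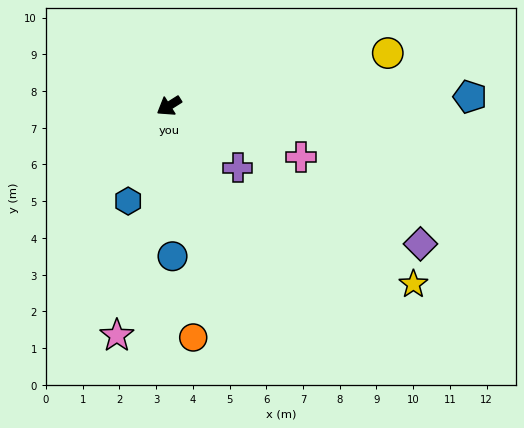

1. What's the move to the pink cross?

turn left 127°, forward 3.9 m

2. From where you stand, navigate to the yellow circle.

turn left 161°, forward 6.1 m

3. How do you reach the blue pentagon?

turn left 150°, forward 8.2 m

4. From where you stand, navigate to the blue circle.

turn left 59°, forward 4.1 m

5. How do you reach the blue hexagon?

turn left 35°, forward 2.8 m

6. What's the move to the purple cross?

turn left 106°, forward 2.5 m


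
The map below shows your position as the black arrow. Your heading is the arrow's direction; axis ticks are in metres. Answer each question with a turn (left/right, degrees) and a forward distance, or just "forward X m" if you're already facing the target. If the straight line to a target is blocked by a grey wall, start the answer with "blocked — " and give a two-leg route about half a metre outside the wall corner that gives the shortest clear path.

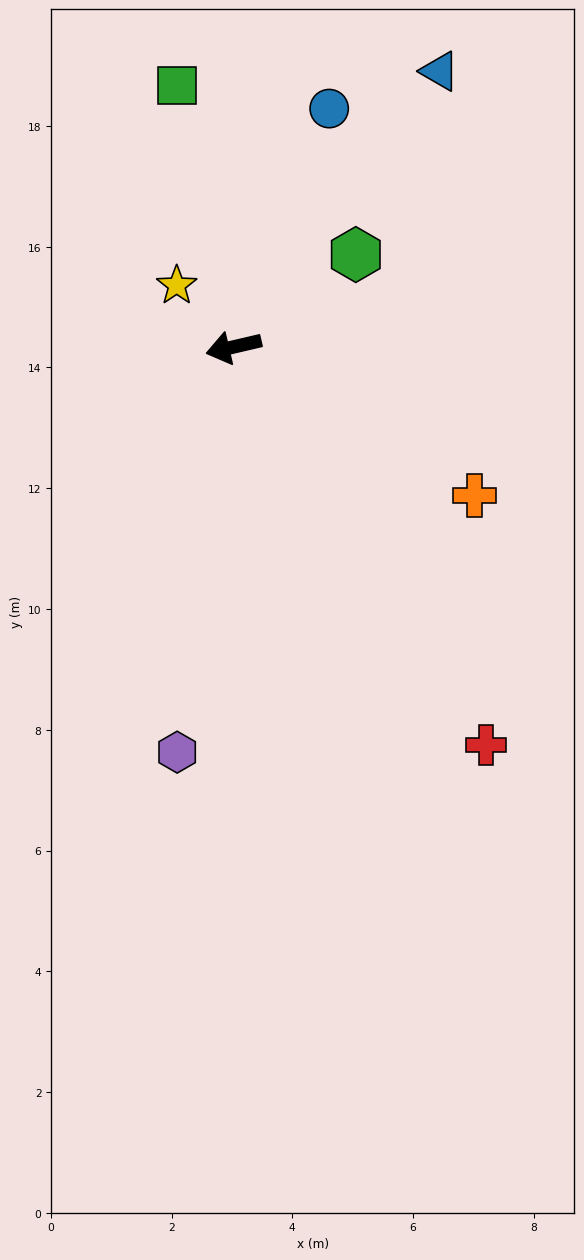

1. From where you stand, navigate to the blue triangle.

turn right 140°, forward 5.7 m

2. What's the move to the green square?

turn right 91°, forward 4.4 m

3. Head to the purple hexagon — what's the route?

turn left 69°, forward 6.8 m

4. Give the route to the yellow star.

turn right 60°, forward 1.4 m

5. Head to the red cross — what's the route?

turn left 109°, forward 7.8 m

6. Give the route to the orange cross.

turn left 135°, forward 4.7 m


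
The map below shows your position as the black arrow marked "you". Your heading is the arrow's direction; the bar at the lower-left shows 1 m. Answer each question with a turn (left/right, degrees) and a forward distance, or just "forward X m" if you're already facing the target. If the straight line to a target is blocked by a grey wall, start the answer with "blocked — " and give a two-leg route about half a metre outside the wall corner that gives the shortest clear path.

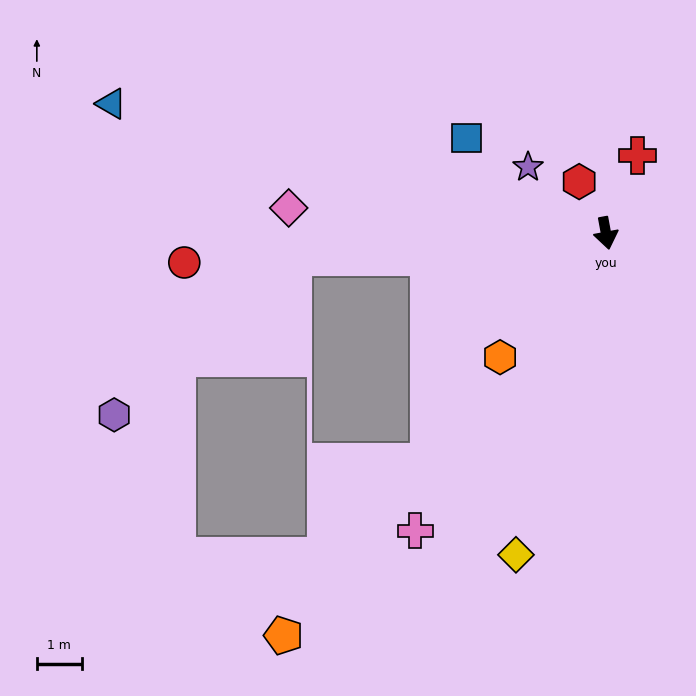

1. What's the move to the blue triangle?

turn right 115°, forward 11.4 m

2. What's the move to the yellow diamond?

turn right 26°, forward 7.5 m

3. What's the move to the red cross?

turn left 147°, forward 1.9 m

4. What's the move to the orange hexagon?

turn right 51°, forward 3.6 m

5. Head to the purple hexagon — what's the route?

blocked — turn right 96°, forward 7.0 m, then turn left 37°, forward 5.3 m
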